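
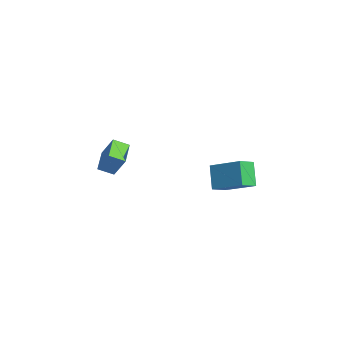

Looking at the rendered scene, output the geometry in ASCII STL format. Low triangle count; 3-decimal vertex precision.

solid 
facet normal -0.671 -0.612 -0.417
outer loop
vertex -4.017 1.833 -1.671
vertex -4.574 2.725 -2.084
vertex -3.104 1.767 -3.043
endloop
endfacet
facet normal 0.492 -0.790 0.366
outer loop
vertex -1.646 3.095 -2.136
vertex -4.017 1.833 -1.671
vertex -3.104 1.767 -3.043
endloop
endfacet
facet normal -0.672 -0.612 -0.418
outer loop
vertex -3.104 1.767 -3.043
vertex -4.574 2.725 -2.084
vertex -3.66 2.66 -3.456
endloop
endfacet
facet normal 0.554 -0.040 -0.832
outer loop
vertex -3.66 2.66 -3.456
vertex -1.646 3.095 -2.136
vertex -3.104 1.767 -3.043
endloop
endfacet
facet normal -0.554 0.040 0.832
outer loop
vertex -4.017 1.833 -1.671
vertex -3.116 4.053 -1.177
vertex -4.574 2.725 -2.084
endloop
endfacet
facet normal 0.492 -0.790 0.365
outer loop
vertex -2.56 3.16 -0.764
vertex -4.017 1.833 -1.671
vertex -1.646 3.095 -2.136
endloop
endfacet
facet normal -0.554 0.040 0.832
outer loop
vertex -2.56 3.16 -0.764
vertex -3.116 4.053 -1.177
vertex -4.017 1.833 -1.671
endloop
endfacet
facet normal -0.492 0.790 -0.365
outer loop
vertex -4.574 2.725 -2.084
vertex -3.116 4.053 -1.177
vertex -3.66 2.66 -3.456
endloop
endfacet
facet normal 0.554 -0.039 -0.832
outer loop
vertex -2.203 3.987 -2.549
vertex -1.646 3.095 -2.136
vertex -3.66 2.66 -3.456
endloop
endfacet
facet normal -0.492 0.790 -0.365
outer loop
vertex -3.66 2.66 -3.456
vertex -3.116 4.053 -1.177
vertex -2.203 3.987 -2.549
endloop
endfacet
facet normal 0.671 0.612 0.418
outer loop
vertex -2.203 3.987 -2.549
vertex -2.56 3.16 -0.764
vertex -1.646 3.095 -2.136
endloop
endfacet
facet normal 0.672 0.612 0.418
outer loop
vertex -3.116 4.053 -1.177
vertex -2.56 3.16 -0.764
vertex -2.203 3.987 -2.549
endloop
endfacet
facet normal -0.432 -0.349 -0.832
outer loop
vertex -1.91 -4.385 0.854
vertex -1.793 -3.538 0.438
vertex -0.552 -4.827 0.335
endloop
endfacet
facet normal -0.123 -0.891 0.437
outer loop
vertex 0.073 -4.322 1.542
vertex -1.91 -4.385 0.854
vertex -0.552 -4.827 0.335
endloop
endfacet
facet normal -0.431 -0.349 -0.832
outer loop
vertex -0.552 -4.827 0.335
vertex -1.793 -3.538 0.438
vertex -0.435 -3.981 -0.08
endloop
endfacet
facet normal 0.894 -0.291 -0.341
outer loop
vertex -0.435 -3.981 -0.08
vertex 0.073 -4.322 1.542
vertex -0.552 -4.827 0.335
endloop
endfacet
facet normal -0.894 0.291 0.341
outer loop
vertex -1.91 -4.385 0.854
vertex -1.168 -3.033 1.645
vertex -1.793 -3.538 0.438
endloop
endfacet
facet normal -0.124 -0.891 0.438
outer loop
vertex -1.285 -3.879 2.06
vertex -1.91 -4.385 0.854
vertex 0.073 -4.322 1.542
endloop
endfacet
facet normal -0.894 0.291 0.341
outer loop
vertex -1.285 -3.879 2.06
vertex -1.168 -3.033 1.645
vertex -1.91 -4.385 0.854
endloop
endfacet
facet normal 0.124 0.891 -0.437
outer loop
vertex -1.793 -3.538 0.438
vertex -1.168 -3.033 1.645
vertex -0.435 -3.981 -0.08
endloop
endfacet
facet normal 0.894 -0.291 -0.341
outer loop
vertex 0.19 -3.475 1.126
vertex 0.073 -4.322 1.542
vertex -0.435 -3.981 -0.08
endloop
endfacet
facet normal 0.123 0.891 -0.437
outer loop
vertex -0.435 -3.981 -0.08
vertex -1.168 -3.033 1.645
vertex 0.19 -3.475 1.126
endloop
endfacet
facet normal 0.431 0.349 0.832
outer loop
vertex 0.19 -3.475 1.126
vertex -1.285 -3.879 2.06
vertex 0.073 -4.322 1.542
endloop
endfacet
facet normal 0.431 0.349 0.832
outer loop
vertex -1.168 -3.033 1.645
vertex -1.285 -3.879 2.06
vertex 0.19 -3.475 1.126
endloop
endfacet

endsolid


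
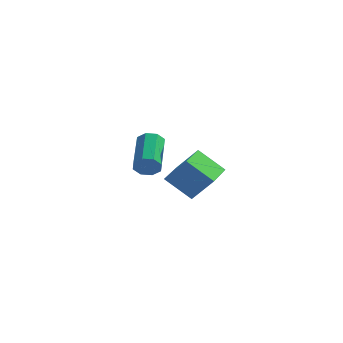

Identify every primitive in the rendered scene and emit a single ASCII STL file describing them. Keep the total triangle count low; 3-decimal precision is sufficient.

solid 
facet normal -0.646 -0.018 -0.763
outer loop
vertex -1.618 2.756 -3.46
vertex -1.624 4.875 -3.505
vertex -0.283 2.735 -4.591
endloop
endfacet
facet normal 0.003 -1.000 0.022
outer loop
vertex 0.764 2.765 -3.355
vertex -1.618 2.756 -3.46
vertex -0.283 2.735 -4.591
endloop
endfacet
facet normal -0.646 -0.018 -0.763
outer loop
vertex -0.283 2.735 -4.591
vertex -1.624 4.875 -3.505
vertex -0.288 4.855 -4.636
endloop
endfacet
facet normal 0.763 -0.012 -0.646
outer loop
vertex -0.288 4.855 -4.636
vertex 0.764 2.765 -3.355
vertex -0.283 2.735 -4.591
endloop
endfacet
facet normal -0.763 0.012 0.646
outer loop
vertex -1.618 2.756 -3.46
vertex -0.577 4.905 -2.269
vertex -1.624 4.875 -3.505
endloop
endfacet
facet normal 0.003 -1.000 0.021
outer loop
vertex -0.572 2.785 -2.224
vertex -1.618 2.756 -3.46
vertex 0.764 2.765 -3.355
endloop
endfacet
facet normal -0.763 0.012 0.646
outer loop
vertex -0.572 2.785 -2.224
vertex -0.577 4.905 -2.269
vertex -1.618 2.756 -3.46
endloop
endfacet
facet normal -0.003 1.000 -0.022
outer loop
vertex -1.624 4.875 -3.505
vertex -0.577 4.905 -2.269
vertex -0.288 4.855 -4.636
endloop
endfacet
facet normal 0.763 -0.012 -0.646
outer loop
vertex 0.758 4.884 -3.4
vertex 0.764 2.765 -3.355
vertex -0.288 4.855 -4.636
endloop
endfacet
facet normal -0.002 1.000 -0.021
outer loop
vertex -0.288 4.855 -4.636
vertex -0.577 4.905 -2.269
vertex 0.758 4.884 -3.4
endloop
endfacet
facet normal 0.646 0.018 0.763
outer loop
vertex 0.758 4.884 -3.4
vertex -0.572 2.785 -2.224
vertex 0.764 2.765 -3.355
endloop
endfacet
facet normal 0.646 0.018 0.763
outer loop
vertex -0.577 4.905 -2.269
vertex -0.572 2.785 -2.224
vertex 0.758 4.884 -3.4
endloop
endfacet
facet normal 0.198 -0.899 -0.391
outer loop
vertex -0.514 -2.531 -0.184
vertex -0.863 -2.374 -0.722
vertex -0.231 -2.313 -0.542
endloop
endfacet
facet normal 0.805 -0.080 0.588
outer loop
vertex -0.514 -2.531 -0.184
vertex -0.231 -2.313 -0.542
vertex -0.928 -0.644 0.639
endloop
endfacet
facet normal 0.805 -0.080 0.588
outer loop
vertex -0.928 -0.644 0.639
vertex -0.231 -2.313 -0.542
vertex -0.645 -0.426 0.281
endloop
endfacet
facet normal -0.196 0.899 0.392
outer loop
vertex -0.928 -0.644 0.639
vertex -0.645 -0.426 0.281
vertex -1.277 -0.486 0.102
endloop
endfacet
facet normal 0.198 -0.899 -0.391
outer loop
vertex -0.231 -2.313 -0.542
vertex -0.863 -2.374 -0.722
vertex -0.318 -2.131 -1.005
endloop
endfacet
facet normal 0.965 0.248 -0.084
outer loop
vertex -0.231 -2.313 -0.542
vertex -0.318 -2.131 -1.005
vertex -0.645 -0.426 0.281
endloop
endfacet
facet normal 0.965 0.248 -0.084
outer loop
vertex -0.645 -0.426 0.281
vertex -0.318 -2.131 -1.005
vertex -0.732 -0.244 -0.181
endloop
endfacet
facet normal -0.196 0.899 0.391
outer loop
vertex -0.645 -0.426 0.281
vertex -0.732 -0.244 -0.181
vertex -1.277 -0.486 0.102
endloop
endfacet
facet normal 0.196 -0.898 -0.393
outer loop
vertex -0.318 -2.131 -1.005
vertex -0.863 -2.374 -0.722
vertex -0.725 -2.09 -1.302
endloop
endfacet
facet normal 0.560 0.432 -0.707
outer loop
vertex -0.318 -2.131 -1.005
vertex -0.725 -2.09 -1.302
vertex -0.732 -0.244 -0.181
endloop
endfacet
facet normal 0.560 0.432 -0.707
outer loop
vertex -0.732 -0.244 -0.181
vertex -0.725 -2.09 -1.302
vertex -1.139 -0.203 -0.478
endloop
endfacet
facet normal -0.196 0.899 0.392
outer loop
vertex -0.732 -0.244 -0.181
vertex -1.139 -0.203 -0.478
vertex -1.277 -0.486 0.102
endloop
endfacet
facet normal 0.198 -0.898 -0.393
outer loop
vertex -0.725 -2.09 -1.302
vertex -0.863 -2.374 -0.722
vertex -1.212 -2.216 -1.259
endloop
endfacet
facet normal -0.174 0.362 -0.916
outer loop
vertex -0.725 -2.09 -1.302
vertex -1.212 -2.216 -1.259
vertex -1.139 -0.203 -0.478
endloop
endfacet
facet normal -0.173 0.362 -0.916
outer loop
vertex -1.139 -0.203 -0.478
vertex -1.212 -2.216 -1.259
vertex -1.626 -0.329 -0.436
endloop
endfacet
facet normal -0.199 0.899 0.391
outer loop
vertex -1.139 -0.203 -0.478
vertex -1.626 -0.329 -0.436
vertex -1.277 -0.486 0.102
endloop
endfacet
facet normal 0.196 -0.899 -0.392
outer loop
vertex -1.212 -2.216 -1.259
vertex -0.863 -2.374 -0.722
vertex -1.495 -2.434 -0.901
endloop
endfacet
facet normal -0.805 0.080 -0.588
outer loop
vertex -1.212 -2.216 -1.259
vertex -1.495 -2.434 -0.901
vertex -1.626 -0.329 -0.436
endloop
endfacet
facet normal -0.805 0.080 -0.588
outer loop
vertex -1.626 -0.329 -0.436
vertex -1.495 -2.434 -0.901
vertex -1.909 -0.547 -0.078
endloop
endfacet
facet normal -0.198 0.899 0.391
outer loop
vertex -1.626 -0.329 -0.436
vertex -1.909 -0.547 -0.078
vertex -1.277 -0.486 0.102
endloop
endfacet
facet normal 0.196 -0.899 -0.391
outer loop
vertex -1.495 -2.434 -0.901
vertex -0.863 -2.374 -0.722
vertex -1.408 -2.616 -0.439
endloop
endfacet
facet normal -0.965 -0.248 0.084
outer loop
vertex -1.495 -2.434 -0.901
vertex -1.408 -2.616 -0.439
vertex -1.909 -0.547 -0.078
endloop
endfacet
facet normal -0.965 -0.248 0.084
outer loop
vertex -1.909 -0.547 -0.078
vertex -1.408 -2.616 -0.439
vertex -1.822 -0.729 0.385
endloop
endfacet
facet normal -0.198 0.899 0.391
outer loop
vertex -1.909 -0.547 -0.078
vertex -1.822 -0.729 0.385
vertex -1.277 -0.486 0.102
endloop
endfacet
facet normal 0.196 -0.899 -0.392
outer loop
vertex -1.408 -2.616 -0.439
vertex -0.863 -2.374 -0.722
vertex -1.001 -2.657 -0.142
endloop
endfacet
facet normal -0.560 -0.432 0.707
outer loop
vertex -1.408 -2.616 -0.439
vertex -1.001 -2.657 -0.142
vertex -1.822 -0.729 0.385
endloop
endfacet
facet normal -0.560 -0.432 0.707
outer loop
vertex -1.822 -0.729 0.385
vertex -1.001 -2.657 -0.142
vertex -1.415 -0.77 0.682
endloop
endfacet
facet normal -0.196 0.898 0.393
outer loop
vertex -1.822 -0.729 0.385
vertex -1.415 -0.77 0.682
vertex -1.277 -0.486 0.102
endloop
endfacet
facet normal 0.199 -0.899 -0.391
outer loop
vertex -1.001 -2.657 -0.142
vertex -0.863 -2.374 -0.722
vertex -0.514 -2.531 -0.184
endloop
endfacet
facet normal 0.173 -0.362 0.916
outer loop
vertex -1.001 -2.657 -0.142
vertex -0.514 -2.531 -0.184
vertex -1.415 -0.77 0.682
endloop
endfacet
facet normal 0.174 -0.361 0.916
outer loop
vertex -1.415 -0.77 0.682
vertex -0.514 -2.531 -0.184
vertex -0.928 -0.644 0.639
endloop
endfacet
facet normal -0.198 0.898 0.393
outer loop
vertex -1.415 -0.77 0.682
vertex -0.928 -0.644 0.639
vertex -1.277 -0.486 0.102
endloop
endfacet

endsolid


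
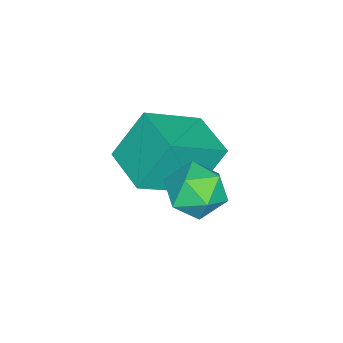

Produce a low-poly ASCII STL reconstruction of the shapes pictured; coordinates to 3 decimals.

solid 
facet normal -0.663 0.529 -0.530
outer loop
vertex -1.009 -0.682 -2.754
vertex -0.04 0.446 -2.841
vertex -0.38 -1.334 -4.193
endloop
endfacet
facet normal -0.650 -0.757 0.059
outer loop
vertex 0.94 -2.386 -3.139
vertex -1.009 -0.682 -2.754
vertex -0.38 -1.334 -4.193
endloop
endfacet
facet normal -0.664 0.529 -0.529
outer loop
vertex -0.38 -1.334 -4.193
vertex -0.04 0.446 -2.841
vertex 0.589 -0.205 -4.28
endloop
endfacet
facet normal 0.370 -0.383 -0.846
outer loop
vertex 0.589 -0.205 -4.28
vertex 0.94 -2.386 -3.139
vertex -0.38 -1.334 -4.193
endloop
endfacet
facet normal -0.370 0.383 0.846
outer loop
vertex -1.009 -0.682 -2.754
vertex 1.28 -0.606 -1.787
vertex -0.04 0.446 -2.841
endloop
endfacet
facet normal -0.651 -0.757 0.058
outer loop
vertex 0.311 -1.735 -1.7
vertex -1.009 -0.682 -2.754
vertex 0.94 -2.386 -3.139
endloop
endfacet
facet normal -0.370 0.383 0.846
outer loop
vertex 0.311 -1.735 -1.7
vertex 1.28 -0.606 -1.787
vertex -1.009 -0.682 -2.754
endloop
endfacet
facet normal 0.650 0.757 -0.058
outer loop
vertex -0.04 0.446 -2.841
vertex 1.28 -0.606 -1.787
vertex 0.589 -0.205 -4.28
endloop
endfacet
facet normal 0.370 -0.383 -0.846
outer loop
vertex 1.909 -1.258 -3.226
vertex 0.94 -2.386 -3.139
vertex 0.589 -0.205 -4.28
endloop
endfacet
facet normal 0.651 0.757 -0.059
outer loop
vertex 0.589 -0.205 -4.28
vertex 1.28 -0.606 -1.787
vertex 1.909 -1.258 -3.226
endloop
endfacet
facet normal 0.663 -0.529 0.529
outer loop
vertex 1.909 -1.258 -3.226
vertex 0.311 -1.735 -1.7
vertex 0.94 -2.386 -3.139
endloop
endfacet
facet normal 0.663 -0.529 0.530
outer loop
vertex 1.28 -0.606 -1.787
vertex 0.311 -1.735 -1.7
vertex 1.909 -1.258 -3.226
endloop
endfacet
facet normal -0.530 0.820 0.216
outer loop
vertex 2.341 1.342 -2.273
vertex 1.665 0.837 -2.013
vertex 2.282 1.082 -1.431
endloop
endfacet
facet normal 0.167 0.939 0.302
outer loop
vertex 2.341 1.342 -2.273
vertex 2.282 1.082 -1.431
vertex 3.064 1.075 -1.842
endloop
endfacet
facet normal 0.491 0.810 -0.322
outer loop
vertex 2.341 1.342 -2.273
vertex 3.064 1.075 -1.842
vertex 2.93 0.824 -2.678
endloop
endfacet
facet normal -0.007 0.611 -0.792
outer loop
vertex 2.341 1.342 -2.273
vertex 2.93 0.824 -2.678
vertex 2.066 0.677 -2.784
endloop
endfacet
facet normal -0.638 0.617 -0.460
outer loop
vertex 2.341 1.342 -2.273
vertex 2.066 0.677 -2.784
vertex 1.665 0.837 -2.013
endloop
endfacet
facet normal 0.414 0.469 0.780
outer loop
vertex 3.064 1.075 -1.842
vertex 2.282 1.082 -1.431
vertex 2.834 0.403 -1.316
endloop
endfacet
facet normal -0.715 0.277 0.642
outer loop
vertex 2.282 1.082 -1.431
vertex 1.665 0.837 -2.013
vertex 1.97 0.256 -1.422
endloop
endfacet
facet normal -0.890 -0.050 -0.453
outer loop
vertex 1.665 0.837 -2.013
vertex 2.066 0.677 -2.784
vertex 1.836 0.005 -2.258
endloop
endfacet
facet normal 0.132 -0.061 -0.989
outer loop
vertex 2.066 0.677 -2.784
vertex 2.93 0.824 -2.678
vertex 2.618 -0.002 -2.669
endloop
endfacet
facet normal 0.938 0.260 -0.228
outer loop
vertex 2.93 0.824 -2.678
vertex 3.064 1.075 -1.842
vertex 3.235 0.243 -2.087
endloop
endfacet
facet normal 0.007 -0.611 0.792
outer loop
vertex 2.559 -0.262 -1.827
vertex 2.834 0.403 -1.316
vertex 1.97 0.256 -1.422
endloop
endfacet
facet normal -0.491 -0.810 0.322
outer loop
vertex 2.559 -0.262 -1.827
vertex 1.97 0.256 -1.422
vertex 1.836 0.005 -2.258
endloop
endfacet
facet normal -0.167 -0.939 -0.302
outer loop
vertex 2.559 -0.262 -1.827
vertex 1.836 0.005 -2.258
vertex 2.618 -0.002 -2.669
endloop
endfacet
facet normal 0.530 -0.820 -0.216
outer loop
vertex 2.559 -0.262 -1.827
vertex 2.618 -0.002 -2.669
vertex 3.235 0.243 -2.087
endloop
endfacet
facet normal 0.638 -0.617 0.460
outer loop
vertex 2.559 -0.262 -1.827
vertex 3.235 0.243 -2.087
vertex 2.834 0.403 -1.316
endloop
endfacet
facet normal -0.132 0.061 0.989
outer loop
vertex 1.97 0.256 -1.422
vertex 2.834 0.403 -1.316
vertex 2.282 1.082 -1.431
endloop
endfacet
facet normal -0.938 -0.260 0.228
outer loop
vertex 1.836 0.005 -2.258
vertex 1.97 0.256 -1.422
vertex 1.665 0.837 -2.013
endloop
endfacet
facet normal -0.414 -0.469 -0.780
outer loop
vertex 2.618 -0.002 -2.669
vertex 1.836 0.005 -2.258
vertex 2.066 0.677 -2.784
endloop
endfacet
facet normal 0.715 -0.277 -0.642
outer loop
vertex 3.235 0.243 -2.087
vertex 2.618 -0.002 -2.669
vertex 2.93 0.824 -2.678
endloop
endfacet
facet normal 0.890 0.050 0.453
outer loop
vertex 2.834 0.403 -1.316
vertex 3.235 0.243 -2.087
vertex 3.064 1.075 -1.842
endloop
endfacet

endsolid


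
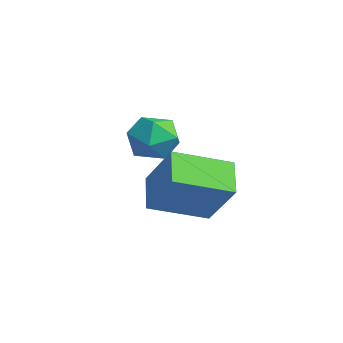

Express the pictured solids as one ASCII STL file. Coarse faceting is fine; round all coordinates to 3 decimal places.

solid 
facet normal -0.125 -0.524 0.843
outer loop
vertex 0.727 1.54 0.585
vertex 1.114 1.005 0.31
vertex 1.436 1.525 0.681
endloop
endfacet
facet normal -0.128 0.177 0.976
outer loop
vertex 0.727 1.54 0.585
vertex 1.436 1.525 0.681
vertex 1.109 2.142 0.526
endloop
endfacet
facet normal -0.653 0.472 0.592
outer loop
vertex 0.727 1.54 0.585
vertex 1.109 2.142 0.526
vertex 0.585 2.003 0.059
endloop
endfacet
facet normal -0.974 -0.047 0.221
outer loop
vertex 0.727 1.54 0.585
vertex 0.585 2.003 0.059
vertex 0.589 1.301 -0.074
endloop
endfacet
facet normal -0.648 -0.662 0.376
outer loop
vertex 0.727 1.54 0.585
vertex 0.589 1.301 -0.074
vertex 1.114 1.005 0.31
endloop
endfacet
facet normal 0.492 0.448 0.746
outer loop
vertex 1.109 2.142 0.526
vertex 1.436 1.525 0.681
vertex 1.731 1.979 0.214
endloop
endfacet
facet normal 0.497 -0.686 0.531
outer loop
vertex 1.436 1.525 0.681
vertex 1.114 1.005 0.31
vertex 1.735 1.277 0.081
endloop
endfacet
facet normal -0.350 -0.910 -0.223
outer loop
vertex 1.114 1.005 0.31
vertex 0.589 1.301 -0.074
vertex 1.211 1.138 -0.386
endloop
endfacet
facet normal -0.877 0.084 -0.472
outer loop
vertex 0.589 1.301 -0.074
vertex 0.585 2.003 0.059
vertex 0.884 1.755 -0.541
endloop
endfacet
facet normal -0.358 0.925 0.127
outer loop
vertex 0.585 2.003 0.059
vertex 1.109 2.142 0.526
vertex 1.206 2.275 -0.17
endloop
endfacet
facet normal 0.974 0.047 -0.221
outer loop
vertex 1.593 1.74 -0.445
vertex 1.731 1.979 0.214
vertex 1.735 1.277 0.081
endloop
endfacet
facet normal 0.653 -0.472 -0.592
outer loop
vertex 1.593 1.74 -0.445
vertex 1.735 1.277 0.081
vertex 1.211 1.138 -0.386
endloop
endfacet
facet normal 0.128 -0.177 -0.976
outer loop
vertex 1.593 1.74 -0.445
vertex 1.211 1.138 -0.386
vertex 0.884 1.755 -0.541
endloop
endfacet
facet normal 0.125 0.524 -0.843
outer loop
vertex 1.593 1.74 -0.445
vertex 0.884 1.755 -0.541
vertex 1.206 2.275 -0.17
endloop
endfacet
facet normal 0.648 0.662 -0.376
outer loop
vertex 1.593 1.74 -0.445
vertex 1.206 2.275 -0.17
vertex 1.731 1.979 0.214
endloop
endfacet
facet normal 0.877 -0.084 0.472
outer loop
vertex 1.735 1.277 0.081
vertex 1.731 1.979 0.214
vertex 1.436 1.525 0.681
endloop
endfacet
facet normal 0.358 -0.925 -0.127
outer loop
vertex 1.211 1.138 -0.386
vertex 1.735 1.277 0.081
vertex 1.114 1.005 0.31
endloop
endfacet
facet normal -0.492 -0.448 -0.746
outer loop
vertex 0.884 1.755 -0.541
vertex 1.211 1.138 -0.386
vertex 0.589 1.301 -0.074
endloop
endfacet
facet normal -0.497 0.686 -0.531
outer loop
vertex 1.206 2.275 -0.17
vertex 0.884 1.755 -0.541
vertex 0.585 2.003 0.059
endloop
endfacet
facet normal 0.350 0.910 0.223
outer loop
vertex 1.731 1.979 0.214
vertex 1.206 2.275 -0.17
vertex 1.109 2.142 0.526
endloop
endfacet
facet normal -0.764 0.333 0.553
outer loop
vertex 0.069 2.594 -0.912
vertex 0.359 4.114 -1.426
vertex -0.911 2.369 -2.131
endloop
endfacet
facet normal -0.178 -0.932 0.315
outer loop
vertex -0.079 2.006 -2.734
vertex 0.069 2.594 -0.912
vertex -0.911 2.369 -2.131
endloop
endfacet
facet normal -0.764 0.333 0.553
outer loop
vertex -0.911 2.369 -2.131
vertex 0.359 4.114 -1.426
vertex -0.621 3.889 -2.645
endloop
endfacet
facet normal -0.621 -0.142 -0.771
outer loop
vertex -0.621 3.889 -2.645
vertex -0.079 2.006 -2.734
vertex -0.911 2.369 -2.131
endloop
endfacet
facet normal 0.621 0.142 0.771
outer loop
vertex 0.069 2.594 -0.912
vertex 1.191 3.751 -2.029
vertex 0.359 4.114 -1.426
endloop
endfacet
facet normal -0.178 -0.932 0.315
outer loop
vertex 0.901 2.231 -1.515
vertex 0.069 2.594 -0.912
vertex -0.079 2.006 -2.734
endloop
endfacet
facet normal 0.621 0.142 0.771
outer loop
vertex 0.901 2.231 -1.515
vertex 1.191 3.751 -2.029
vertex 0.069 2.594 -0.912
endloop
endfacet
facet normal 0.178 0.932 -0.315
outer loop
vertex 0.359 4.114 -1.426
vertex 1.191 3.751 -2.029
vertex -0.621 3.889 -2.645
endloop
endfacet
facet normal -0.621 -0.142 -0.771
outer loop
vertex 0.211 3.526 -3.248
vertex -0.079 2.006 -2.734
vertex -0.621 3.889 -2.645
endloop
endfacet
facet normal 0.178 0.932 -0.315
outer loop
vertex -0.621 3.889 -2.645
vertex 1.191 3.751 -2.029
vertex 0.211 3.526 -3.248
endloop
endfacet
facet normal 0.764 -0.333 -0.553
outer loop
vertex 0.211 3.526 -3.248
vertex 0.901 2.231 -1.515
vertex -0.079 2.006 -2.734
endloop
endfacet
facet normal 0.764 -0.333 -0.553
outer loop
vertex 1.191 3.751 -2.029
vertex 0.901 2.231 -1.515
vertex 0.211 3.526 -3.248
endloop
endfacet

endsolid


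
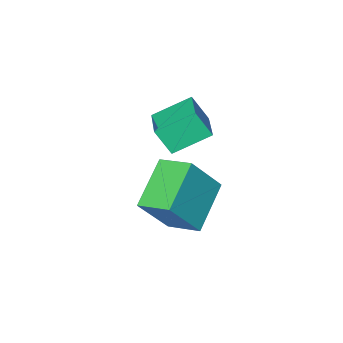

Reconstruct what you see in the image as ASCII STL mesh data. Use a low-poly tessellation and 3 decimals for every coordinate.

solid 
facet normal -0.321 0.413 -0.852
outer loop
vertex -3.743 1.009 -0.526
vertex -3.105 2.083 -0.246
vertex -2.656 0.53 -1.167
endloop
endfacet
facet normal -0.499 -0.839 -0.219
outer loop
vertex -2.335 0.117 -0.314
vertex -3.743 1.009 -0.526
vertex -2.656 0.53 -1.167
endloop
endfacet
facet normal -0.320 0.413 -0.853
outer loop
vertex -2.656 0.53 -1.167
vertex -3.105 2.083 -0.246
vertex -2.017 1.603 -0.887
endloop
endfacet
facet normal 0.805 -0.355 -0.475
outer loop
vertex -2.017 1.603 -0.887
vertex -2.335 0.117 -0.314
vertex -2.656 0.53 -1.167
endloop
endfacet
facet normal -0.805 0.355 0.475
outer loop
vertex -3.743 1.009 -0.526
vertex -2.784 1.67 0.607
vertex -3.105 2.083 -0.246
endloop
endfacet
facet normal -0.499 -0.839 -0.218
outer loop
vertex -3.423 0.597 0.327
vertex -3.743 1.009 -0.526
vertex -2.335 0.117 -0.314
endloop
endfacet
facet normal -0.805 0.356 0.474
outer loop
vertex -3.423 0.597 0.327
vertex -2.784 1.67 0.607
vertex -3.743 1.009 -0.526
endloop
endfacet
facet normal 0.499 0.839 0.218
outer loop
vertex -3.105 2.083 -0.246
vertex -2.784 1.67 0.607
vertex -2.017 1.603 -0.887
endloop
endfacet
facet normal 0.806 -0.355 -0.474
outer loop
vertex -1.697 1.191 -0.034
vertex -2.335 0.117 -0.314
vertex -2.017 1.603 -0.887
endloop
endfacet
facet normal 0.498 0.839 0.218
outer loop
vertex -2.017 1.603 -0.887
vertex -2.784 1.67 0.607
vertex -1.697 1.191 -0.034
endloop
endfacet
facet normal 0.320 -0.413 0.853
outer loop
vertex -1.697 1.191 -0.034
vertex -3.423 0.597 0.327
vertex -2.335 0.117 -0.314
endloop
endfacet
facet normal 0.321 -0.413 0.852
outer loop
vertex -2.784 1.67 0.607
vertex -3.423 0.597 0.327
vertex -1.697 1.191 -0.034
endloop
endfacet
facet normal -0.748 -0.449 0.488
outer loop
vertex -2.268 0.615 -1.959
vertex -2.661 1.675 -1.586
vertex -3.258 0.741 -3.36
endloop
endfacet
facet normal 0.330 -0.890 -0.313
outer loop
vertex -1.919 1.545 -4.234
vertex -2.268 0.615 -1.959
vertex -3.258 0.741 -3.36
endloop
endfacet
facet normal -0.748 -0.450 0.488
outer loop
vertex -3.258 0.741 -3.36
vertex -2.661 1.675 -1.586
vertex -3.651 1.8 -2.987
endloop
endfacet
facet normal -0.576 0.073 -0.814
outer loop
vertex -3.651 1.8 -2.987
vertex -1.919 1.545 -4.234
vertex -3.258 0.741 -3.36
endloop
endfacet
facet normal 0.576 -0.073 0.814
outer loop
vertex -2.268 0.615 -1.959
vertex -1.322 2.479 -2.46
vertex -2.661 1.675 -1.586
endloop
endfacet
facet normal 0.331 -0.890 -0.313
outer loop
vertex -0.929 1.42 -2.833
vertex -2.268 0.615 -1.959
vertex -1.919 1.545 -4.234
endloop
endfacet
facet normal 0.576 -0.073 0.814
outer loop
vertex -0.929 1.42 -2.833
vertex -1.322 2.479 -2.46
vertex -2.268 0.615 -1.959
endloop
endfacet
facet normal -0.330 0.890 0.313
outer loop
vertex -2.661 1.675 -1.586
vertex -1.322 2.479 -2.46
vertex -3.651 1.8 -2.987
endloop
endfacet
facet normal -0.576 0.073 -0.814
outer loop
vertex -2.312 2.605 -3.861
vertex -1.919 1.545 -4.234
vertex -3.651 1.8 -2.987
endloop
endfacet
facet normal -0.330 0.890 0.314
outer loop
vertex -3.651 1.8 -2.987
vertex -1.322 2.479 -2.46
vertex -2.312 2.605 -3.861
endloop
endfacet
facet normal 0.748 0.449 -0.489
outer loop
vertex -2.312 2.605 -3.861
vertex -0.929 1.42 -2.833
vertex -1.919 1.545 -4.234
endloop
endfacet
facet normal 0.748 0.450 -0.488
outer loop
vertex -1.322 2.479 -2.46
vertex -0.929 1.42 -2.833
vertex -2.312 2.605 -3.861
endloop
endfacet

endsolid


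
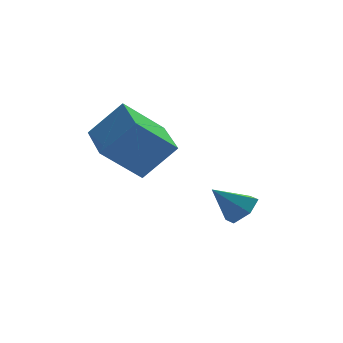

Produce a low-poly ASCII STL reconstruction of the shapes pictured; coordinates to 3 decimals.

solid 
facet normal 0.716 -0.030 -0.698
outer loop
vertex 1.596 -0.292 0.224
vertex 1.192 -0.801 -0.169
vertex 1.097 -0.058 -0.298
endloop
endfacet
facet normal -0.085 0.876 0.474
outer loop
vertex 1.596 -0.292 0.224
vertex 1.097 -0.058 -0.298
vertex 0.168 -0.759 0.829
endloop
endfacet
facet normal 0.716 -0.030 -0.698
outer loop
vertex 1.097 -0.058 -0.298
vertex 1.192 -0.801 -0.169
vertex 0.692 -0.567 -0.692
endloop
endfacet
facet normal -0.710 0.687 -0.158
outer loop
vertex 1.097 -0.058 -0.298
vertex 0.692 -0.567 -0.692
vertex 0.168 -0.759 0.829
endloop
endfacet
facet normal 0.716 -0.031 -0.698
outer loop
vertex 0.692 -0.567 -0.692
vertex 1.192 -0.801 -0.169
vertex 0.787 -1.31 -0.562
endloop
endfacet
facet normal -0.923 -0.178 -0.341
outer loop
vertex 0.692 -0.567 -0.692
vertex 0.787 -1.31 -0.562
vertex 0.168 -0.759 0.829
endloop
endfacet
facet normal 0.715 -0.030 -0.698
outer loop
vertex 0.787 -1.31 -0.562
vertex 1.192 -0.801 -0.169
vertex 1.287 -1.544 -0.04
endloop
endfacet
facet normal -0.513 -0.852 0.109
outer loop
vertex 0.787 -1.31 -0.562
vertex 1.287 -1.544 -0.04
vertex 0.168 -0.759 0.829
endloop
endfacet
facet normal 0.716 -0.030 -0.698
outer loop
vertex 1.287 -1.544 -0.04
vertex 1.192 -0.801 -0.169
vertex 1.692 -1.035 0.354
endloop
endfacet
facet normal 0.111 -0.662 0.741
outer loop
vertex 1.287 -1.544 -0.04
vertex 1.692 -1.035 0.354
vertex 0.168 -0.759 0.829
endloop
endfacet
facet normal 0.716 -0.030 -0.698
outer loop
vertex 1.692 -1.035 0.354
vertex 1.192 -0.801 -0.169
vertex 1.596 -0.292 0.224
endloop
endfacet
facet normal 0.325 0.204 0.924
outer loop
vertex 1.692 -1.035 0.354
vertex 1.596 -0.292 0.224
vertex 0.168 -0.759 0.829
endloop
endfacet
facet normal -0.742 -0.085 0.665
outer loop
vertex -2.62 -1.984 4.477
vertex -2.664 0.035 4.686
vertex -3.773 -1.877 3.205
endloop
endfacet
facet normal 0.021 -0.994 -0.103
outer loop
vertex -2.356 -1.715 1.934
vertex -2.62 -1.984 4.477
vertex -3.773 -1.877 3.205
endloop
endfacet
facet normal -0.742 -0.085 0.665
outer loop
vertex -3.773 -1.877 3.205
vertex -2.664 0.035 4.686
vertex -3.817 0.141 3.414
endloop
endfacet
facet normal -0.670 0.062 -0.739
outer loop
vertex -3.817 0.141 3.414
vertex -2.356 -1.715 1.934
vertex -3.773 -1.877 3.205
endloop
endfacet
facet normal 0.670 -0.062 0.739
outer loop
vertex -2.62 -1.984 4.477
vertex -1.247 0.197 3.415
vertex -2.664 0.035 4.686
endloop
endfacet
facet normal 0.022 -0.994 -0.103
outer loop
vertex -1.203 -1.821 3.206
vertex -2.62 -1.984 4.477
vertex -2.356 -1.715 1.934
endloop
endfacet
facet normal 0.670 -0.062 0.739
outer loop
vertex -1.203 -1.821 3.206
vertex -1.247 0.197 3.415
vertex -2.62 -1.984 4.477
endloop
endfacet
facet normal -0.022 0.994 0.103
outer loop
vertex -2.664 0.035 4.686
vertex -1.247 0.197 3.415
vertex -3.817 0.141 3.414
endloop
endfacet
facet normal -0.670 0.062 -0.739
outer loop
vertex -2.4 0.304 2.143
vertex -2.356 -1.715 1.934
vertex -3.817 0.141 3.414
endloop
endfacet
facet normal -0.022 0.994 0.103
outer loop
vertex -3.817 0.141 3.414
vertex -1.247 0.197 3.415
vertex -2.4 0.304 2.143
endloop
endfacet
facet normal 0.742 0.085 -0.665
outer loop
vertex -2.4 0.304 2.143
vertex -1.203 -1.821 3.206
vertex -2.356 -1.715 1.934
endloop
endfacet
facet normal 0.742 0.085 -0.665
outer loop
vertex -1.247 0.197 3.415
vertex -1.203 -1.821 3.206
vertex -2.4 0.304 2.143
endloop
endfacet

endsolid


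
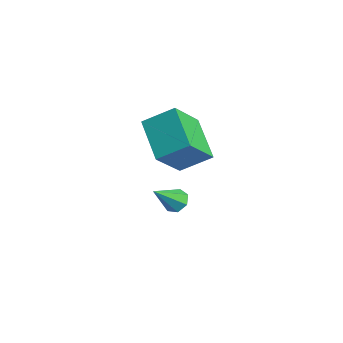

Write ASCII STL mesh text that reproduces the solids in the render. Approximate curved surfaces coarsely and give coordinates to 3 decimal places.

solid 
facet normal -0.867 0.115 0.485
outer loop
vertex -3.161 -1.551 1.328
vertex -2.556 -0.4 2.135
vertex -3.775 -0.239 -0.08
endloop
endfacet
facet normal -0.396 -0.752 -0.528
outer loop
vertex -1.964 -0.48 -1.095
vertex -3.161 -1.551 1.328
vertex -3.775 -0.239 -0.08
endloop
endfacet
facet normal -0.867 0.115 0.485
outer loop
vertex -3.775 -0.239 -0.08
vertex -2.556 -0.4 2.135
vertex -3.17 0.911 0.727
endloop
endfacet
facet normal -0.304 0.649 -0.697
outer loop
vertex -3.17 0.911 0.727
vertex -1.964 -0.48 -1.095
vertex -3.775 -0.239 -0.08
endloop
endfacet
facet normal 0.304 -0.649 0.697
outer loop
vertex -3.161 -1.551 1.328
vertex -0.745 -0.641 1.12
vertex -2.556 -0.4 2.135
endloop
endfacet
facet normal -0.395 -0.752 -0.528
outer loop
vertex -1.35 -1.791 0.313
vertex -3.161 -1.551 1.328
vertex -1.964 -0.48 -1.095
endloop
endfacet
facet normal 0.305 -0.649 0.697
outer loop
vertex -1.35 -1.791 0.313
vertex -0.745 -0.641 1.12
vertex -3.161 -1.551 1.328
endloop
endfacet
facet normal 0.396 0.752 0.527
outer loop
vertex -2.556 -0.4 2.135
vertex -0.745 -0.641 1.12
vertex -3.17 0.911 0.727
endloop
endfacet
facet normal -0.305 0.649 -0.697
outer loop
vertex -1.359 0.671 -0.288
vertex -1.964 -0.48 -1.095
vertex -3.17 0.911 0.727
endloop
endfacet
facet normal 0.395 0.752 0.528
outer loop
vertex -3.17 0.911 0.727
vertex -0.745 -0.641 1.12
vertex -1.359 0.671 -0.288
endloop
endfacet
facet normal 0.867 -0.115 -0.485
outer loop
vertex -1.359 0.671 -0.288
vertex -1.35 -1.791 0.313
vertex -1.964 -0.48 -1.095
endloop
endfacet
facet normal 0.867 -0.115 -0.485
outer loop
vertex -0.745 -0.641 1.12
vertex -1.35 -1.791 0.313
vertex -1.359 0.671 -0.288
endloop
endfacet
facet normal -0.161 0.713 -0.682
outer loop
vertex -2.907 -0.101 -4.27
vertex -3.409 0.073 -3.97
vertex -2.836 0.27 -3.899
endloop
endfacet
facet normal 0.977 -0.211 0.024
outer loop
vertex -2.907 -0.101 -4.27
vertex -2.836 0.27 -3.899
vertex -3.151 -1.073 -2.87
endloop
endfacet
facet normal -0.160 0.712 -0.683
outer loop
vertex -2.836 0.27 -3.899
vertex -3.409 0.073 -3.97
vertex -3.197 0.493 -3.582
endloop
endfacet
facet normal 0.727 0.302 0.616
outer loop
vertex -2.836 0.27 -3.899
vertex -3.197 0.493 -3.582
vertex -3.151 -1.073 -2.87
endloop
endfacet
facet normal -0.160 0.712 -0.683
outer loop
vertex -3.197 0.493 -3.582
vertex -3.409 0.073 -3.97
vertex -3.717 0.4 -3.557
endloop
endfacet
facet normal -0.030 0.413 0.910
outer loop
vertex -3.197 0.493 -3.582
vertex -3.717 0.4 -3.557
vertex -3.151 -1.073 -2.87
endloop
endfacet
facet normal -0.160 0.713 -0.683
outer loop
vertex -3.717 0.4 -3.557
vertex -3.409 0.073 -3.97
vertex -4.006 0.061 -3.843
endloop
endfacet
facet normal -0.727 0.041 0.686
outer loop
vertex -3.717 0.4 -3.557
vertex -4.006 0.061 -3.843
vertex -3.151 -1.073 -2.87
endloop
endfacet
facet normal -0.160 0.713 -0.683
outer loop
vertex -4.006 0.061 -3.843
vertex -3.409 0.073 -3.97
vertex -3.845 -0.269 -4.225
endloop
endfacet
facet normal -0.837 -0.536 0.110
outer loop
vertex -4.006 0.061 -3.843
vertex -3.845 -0.269 -4.225
vertex -3.151 -1.073 -2.87
endloop
endfacet
facet normal -0.160 0.713 -0.683
outer loop
vertex -3.845 -0.269 -4.225
vertex -3.409 0.073 -3.97
vertex -3.356 -0.341 -4.415
endloop
endfacet
facet normal -0.278 -0.882 -0.381
outer loop
vertex -3.845 -0.269 -4.225
vertex -3.356 -0.341 -4.415
vertex -3.151 -1.073 -2.87
endloop
endfacet
facet normal -0.161 0.713 -0.682
outer loop
vertex -3.356 -0.341 -4.415
vertex -3.409 0.073 -3.97
vertex -2.907 -0.101 -4.27
endloop
endfacet
facet normal 0.530 -0.737 -0.420
outer loop
vertex -3.356 -0.341 -4.415
vertex -2.907 -0.101 -4.27
vertex -3.151 -1.073 -2.87
endloop
endfacet

endsolid


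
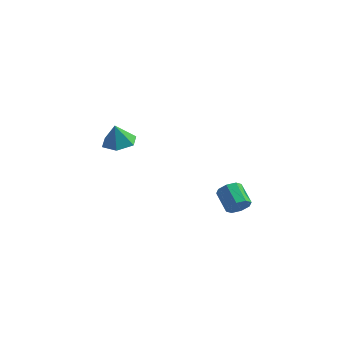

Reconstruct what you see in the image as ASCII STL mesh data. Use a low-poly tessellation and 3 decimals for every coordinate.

solid 
facet normal 0.573 -0.689 -0.445
outer loop
vertex 3.667 1.292 -1.126
vertex 3.328 1.344 -1.643
vertex 3.835 1.623 -1.422
endloop
endfacet
facet normal 0.740 0.199 0.643
outer loop
vertex 3.667 1.292 -1.126
vertex 3.835 1.623 -1.422
vertex 2.992 2.105 -0.601
endloop
endfacet
facet normal 0.740 0.199 0.643
outer loop
vertex 2.992 2.105 -0.601
vertex 3.835 1.623 -1.422
vertex 3.16 2.436 -0.897
endloop
endfacet
facet normal -0.572 0.689 0.445
outer loop
vertex 2.992 2.105 -0.601
vertex 3.16 2.436 -0.897
vertex 2.652 2.156 -1.117
endloop
endfacet
facet normal 0.573 -0.689 -0.444
outer loop
vertex 3.835 1.623 -1.422
vertex 3.328 1.344 -1.643
vertex 3.706 1.79 -1.847
endloop
endfacet
facet normal 0.774 0.633 0.014
outer loop
vertex 3.835 1.623 -1.422
vertex 3.706 1.79 -1.847
vertex 3.16 2.436 -0.897
endloop
endfacet
facet normal 0.774 0.633 0.014
outer loop
vertex 3.16 2.436 -0.897
vertex 3.706 1.79 -1.847
vertex 3.031 2.603 -1.322
endloop
endfacet
facet normal -0.572 0.689 0.444
outer loop
vertex 3.16 2.436 -0.897
vertex 3.031 2.603 -1.322
vertex 2.652 2.156 -1.117
endloop
endfacet
facet normal 0.572 -0.689 -0.446
outer loop
vertex 3.706 1.79 -1.847
vertex 3.328 1.344 -1.643
vertex 3.355 1.696 -2.152
endloop
endfacet
facet normal 0.355 0.697 -0.623
outer loop
vertex 3.706 1.79 -1.847
vertex 3.355 1.696 -2.152
vertex 3.031 2.603 -1.322
endloop
endfacet
facet normal 0.355 0.697 -0.623
outer loop
vertex 3.031 2.603 -1.322
vertex 3.355 1.696 -2.152
vertex 2.68 2.509 -1.627
endloop
endfacet
facet normal -0.572 0.689 0.446
outer loop
vertex 3.031 2.603 -1.322
vertex 2.68 2.509 -1.627
vertex 2.652 2.156 -1.117
endloop
endfacet
facet normal 0.573 -0.688 -0.445
outer loop
vertex 3.355 1.696 -2.152
vertex 3.328 1.344 -1.643
vertex 2.988 1.395 -2.159
endloop
endfacet
facet normal -0.272 0.352 -0.895
outer loop
vertex 3.355 1.696 -2.152
vertex 2.988 1.395 -2.159
vertex 2.68 2.509 -1.627
endloop
endfacet
facet normal -0.272 0.352 -0.895
outer loop
vertex 2.68 2.509 -1.627
vertex 2.988 1.395 -2.159
vertex 2.313 2.208 -1.634
endloop
endfacet
facet normal -0.573 0.688 0.445
outer loop
vertex 2.68 2.509 -1.627
vertex 2.313 2.208 -1.634
vertex 2.652 2.156 -1.117
endloop
endfacet
facet normal 0.572 -0.689 -0.445
outer loop
vertex 2.988 1.395 -2.159
vertex 3.328 1.344 -1.643
vertex 2.82 1.064 -1.863
endloop
endfacet
facet normal -0.740 -0.199 -0.643
outer loop
vertex 2.988 1.395 -2.159
vertex 2.82 1.064 -1.863
vertex 2.313 2.208 -1.634
endloop
endfacet
facet normal -0.740 -0.199 -0.643
outer loop
vertex 2.313 2.208 -1.634
vertex 2.82 1.064 -1.863
vertex 2.145 1.877 -1.338
endloop
endfacet
facet normal -0.573 0.689 0.445
outer loop
vertex 2.313 2.208 -1.634
vertex 2.145 1.877 -1.338
vertex 2.652 2.156 -1.117
endloop
endfacet
facet normal 0.572 -0.689 -0.444
outer loop
vertex 2.82 1.064 -1.863
vertex 3.328 1.344 -1.643
vertex 2.949 0.897 -1.438
endloop
endfacet
facet normal -0.774 -0.633 -0.014
outer loop
vertex 2.82 1.064 -1.863
vertex 2.949 0.897 -1.438
vertex 2.145 1.877 -1.338
endloop
endfacet
facet normal -0.774 -0.633 -0.014
outer loop
vertex 2.145 1.877 -1.338
vertex 2.949 0.897 -1.438
vertex 2.274 1.71 -0.913
endloop
endfacet
facet normal -0.573 0.689 0.444
outer loop
vertex 2.145 1.877 -1.338
vertex 2.274 1.71 -0.913
vertex 2.652 2.156 -1.117
endloop
endfacet
facet normal 0.572 -0.689 -0.446
outer loop
vertex 2.949 0.897 -1.438
vertex 3.328 1.344 -1.643
vertex 3.3 0.991 -1.133
endloop
endfacet
facet normal -0.355 -0.697 0.623
outer loop
vertex 2.949 0.897 -1.438
vertex 3.3 0.991 -1.133
vertex 2.274 1.71 -0.913
endloop
endfacet
facet normal -0.355 -0.697 0.623
outer loop
vertex 2.274 1.71 -0.913
vertex 3.3 0.991 -1.133
vertex 2.625 1.804 -0.608
endloop
endfacet
facet normal -0.572 0.689 0.446
outer loop
vertex 2.274 1.71 -0.913
vertex 2.625 1.804 -0.608
vertex 2.652 2.156 -1.117
endloop
endfacet
facet normal 0.573 -0.688 -0.445
outer loop
vertex 3.3 0.991 -1.133
vertex 3.328 1.344 -1.643
vertex 3.667 1.292 -1.126
endloop
endfacet
facet normal 0.272 -0.352 0.895
outer loop
vertex 3.3 0.991 -1.133
vertex 3.667 1.292 -1.126
vertex 2.625 1.804 -0.608
endloop
endfacet
facet normal 0.272 -0.352 0.895
outer loop
vertex 2.625 1.804 -0.608
vertex 3.667 1.292 -1.126
vertex 2.992 2.105 -0.601
endloop
endfacet
facet normal -0.573 0.688 0.445
outer loop
vertex 2.625 1.804 -0.608
vertex 2.992 2.105 -0.601
vertex 2.652 2.156 -1.117
endloop
endfacet
facet normal 0.155 0.055 -0.986
outer loop
vertex -2.336 4.24 0.096
vertex -2.992 3.701 -0.037
vertex -3.131 4.549 -0.012
endloop
endfacet
facet normal 0.205 0.748 0.632
outer loop
vertex -2.336 4.24 0.096
vertex -3.131 4.549 -0.012
vertex -3.168 3.639 1.077
endloop
endfacet
facet normal 0.156 0.055 -0.986
outer loop
vertex -3.131 4.549 -0.012
vertex -2.992 3.701 -0.037
vertex -3.787 4.01 -0.146
endloop
endfacet
facet normal -0.609 0.618 0.496
outer loop
vertex -3.131 4.549 -0.012
vertex -3.787 4.01 -0.146
vertex -3.168 3.639 1.077
endloop
endfacet
facet normal 0.156 0.055 -0.986
outer loop
vertex -3.787 4.01 -0.146
vertex -2.992 3.701 -0.037
vertex -3.648 3.161 -0.171
endloop
endfacet
facet normal -0.899 -0.159 0.407
outer loop
vertex -3.787 4.01 -0.146
vertex -3.648 3.161 -0.171
vertex -3.168 3.639 1.077
endloop
endfacet
facet normal 0.156 0.055 -0.986
outer loop
vertex -3.648 3.161 -0.171
vertex -2.992 3.701 -0.037
vertex -2.853 2.852 -0.062
endloop
endfacet
facet normal -0.376 -0.808 0.454
outer loop
vertex -3.648 3.161 -0.171
vertex -2.853 2.852 -0.062
vertex -3.168 3.639 1.077
endloop
endfacet
facet normal 0.155 0.054 -0.986
outer loop
vertex -2.853 2.852 -0.062
vertex -2.992 3.701 -0.037
vertex -2.197 3.392 0.071
endloop
endfacet
facet normal 0.439 -0.678 0.590
outer loop
vertex -2.853 2.852 -0.062
vertex -2.197 3.392 0.071
vertex -3.168 3.639 1.077
endloop
endfacet
facet normal 0.155 0.055 -0.986
outer loop
vertex -2.197 3.392 0.071
vertex -2.992 3.701 -0.037
vertex -2.336 4.24 0.096
endloop
endfacet
facet normal 0.728 0.099 0.678
outer loop
vertex -2.197 3.392 0.071
vertex -2.336 4.24 0.096
vertex -3.168 3.639 1.077
endloop
endfacet

endsolid


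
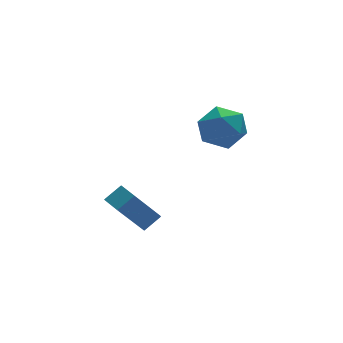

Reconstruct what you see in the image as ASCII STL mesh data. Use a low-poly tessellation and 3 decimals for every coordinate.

solid 
facet normal -0.521 0.716 0.464
outer loop
vertex 0.859 -0.455 3.296
vertex 0.2 -1.284 3.835
vertex 1.197 -0.892 4.349
endloop
endfacet
facet normal 0.148 0.929 0.338
outer loop
vertex 0.859 -0.455 3.296
vertex 1.197 -0.892 4.349
vertex 2.003 -0.71 3.495
endloop
endfacet
facet normal 0.263 0.893 -0.365
outer loop
vertex 0.859 -0.455 3.296
vertex 2.003 -0.71 3.495
vertex 1.504 -0.989 2.454
endloop
endfacet
facet normal -0.337 0.657 -0.675
outer loop
vertex 0.859 -0.455 3.296
vertex 1.504 -0.989 2.454
vertex 0.39 -1.344 2.664
endloop
endfacet
facet normal -0.821 0.548 -0.161
outer loop
vertex 0.859 -0.455 3.296
vertex 0.39 -1.344 2.664
vertex 0.2 -1.284 3.835
endloop
endfacet
facet normal 0.590 0.469 0.657
outer loop
vertex 2.003 -0.71 3.495
vertex 1.197 -0.892 4.349
vertex 2.05 -1.696 4.156
endloop
endfacet
facet normal -0.493 0.124 0.861
outer loop
vertex 1.197 -0.892 4.349
vertex 0.2 -1.284 3.835
vertex 0.936 -2.051 4.366
endloop
endfacet
facet normal -0.977 -0.148 -0.151
outer loop
vertex 0.2 -1.284 3.835
vertex 0.39 -1.344 2.664
vertex 0.437 -2.33 3.325
endloop
endfacet
facet normal -0.194 0.029 -0.981
outer loop
vertex 0.39 -1.344 2.664
vertex 1.504 -0.989 2.454
vertex 1.243 -2.148 2.471
endloop
endfacet
facet normal 0.775 0.410 -0.481
outer loop
vertex 1.504 -0.989 2.454
vertex 2.003 -0.71 3.495
vertex 2.24 -1.756 2.985
endloop
endfacet
facet normal 0.337 -0.657 0.675
outer loop
vertex 1.581 -2.585 3.524
vertex 2.05 -1.696 4.156
vertex 0.936 -2.051 4.366
endloop
endfacet
facet normal -0.263 -0.893 0.365
outer loop
vertex 1.581 -2.585 3.524
vertex 0.936 -2.051 4.366
vertex 0.437 -2.33 3.325
endloop
endfacet
facet normal -0.148 -0.929 -0.338
outer loop
vertex 1.581 -2.585 3.524
vertex 0.437 -2.33 3.325
vertex 1.243 -2.148 2.471
endloop
endfacet
facet normal 0.521 -0.716 -0.464
outer loop
vertex 1.581 -2.585 3.524
vertex 1.243 -2.148 2.471
vertex 2.24 -1.756 2.985
endloop
endfacet
facet normal 0.821 -0.548 0.161
outer loop
vertex 1.581 -2.585 3.524
vertex 2.24 -1.756 2.985
vertex 2.05 -1.696 4.156
endloop
endfacet
facet normal 0.194 -0.029 0.981
outer loop
vertex 0.936 -2.051 4.366
vertex 2.05 -1.696 4.156
vertex 1.197 -0.892 4.349
endloop
endfacet
facet normal -0.775 -0.410 0.481
outer loop
vertex 0.437 -2.33 3.325
vertex 0.936 -2.051 4.366
vertex 0.2 -1.284 3.835
endloop
endfacet
facet normal -0.590 -0.469 -0.657
outer loop
vertex 1.243 -2.148 2.471
vertex 0.437 -2.33 3.325
vertex 0.39 -1.344 2.664
endloop
endfacet
facet normal 0.493 -0.124 -0.861
outer loop
vertex 2.24 -1.756 2.985
vertex 1.243 -2.148 2.471
vertex 1.504 -0.989 2.454
endloop
endfacet
facet normal 0.977 0.148 0.151
outer loop
vertex 2.05 -1.696 4.156
vertex 2.24 -1.756 2.985
vertex 2.003 -0.71 3.495
endloop
endfacet
facet normal -0.792 -0.130 -0.597
outer loop
vertex -4.438 -4.412 1.433
vertex -4.626 -3.369 1.455
vertex -3.222 -4.157 -0.235
endloop
endfacet
facet normal 0.177 -0.984 -0.021
outer loop
vertex -2.454 -4.031 0.345
vertex -4.438 -4.412 1.433
vertex -3.222 -4.157 -0.235
endloop
endfacet
facet normal -0.792 -0.130 -0.597
outer loop
vertex -3.222 -4.157 -0.235
vertex -4.626 -3.369 1.455
vertex -3.41 -3.114 -0.212
endloop
endfacet
facet normal 0.585 0.123 -0.802
outer loop
vertex -3.41 -3.114 -0.212
vertex -2.454 -4.031 0.345
vertex -3.222 -4.157 -0.235
endloop
endfacet
facet normal -0.585 -0.122 0.802
outer loop
vertex -4.438 -4.412 1.433
vertex -3.858 -3.243 2.035
vertex -4.626 -3.369 1.455
endloop
endfacet
facet normal 0.177 -0.984 -0.021
outer loop
vertex -3.67 -4.286 2.012
vertex -4.438 -4.412 1.433
vertex -2.454 -4.031 0.345
endloop
endfacet
facet normal -0.584 -0.123 0.802
outer loop
vertex -3.67 -4.286 2.012
vertex -3.858 -3.243 2.035
vertex -4.438 -4.412 1.433
endloop
endfacet
facet normal -0.177 0.984 0.021
outer loop
vertex -4.626 -3.369 1.455
vertex -3.858 -3.243 2.035
vertex -3.41 -3.114 -0.212
endloop
endfacet
facet normal 0.585 0.122 -0.802
outer loop
vertex -2.642 -2.988 0.367
vertex -2.454 -4.031 0.345
vertex -3.41 -3.114 -0.212
endloop
endfacet
facet normal -0.177 0.984 0.021
outer loop
vertex -3.41 -3.114 -0.212
vertex -3.858 -3.243 2.035
vertex -2.642 -2.988 0.367
endloop
endfacet
facet normal 0.791 0.130 0.597
outer loop
vertex -2.642 -2.988 0.367
vertex -3.67 -4.286 2.012
vertex -2.454 -4.031 0.345
endloop
endfacet
facet normal 0.792 0.130 0.597
outer loop
vertex -3.858 -3.243 2.035
vertex -3.67 -4.286 2.012
vertex -2.642 -2.988 0.367
endloop
endfacet

endsolid


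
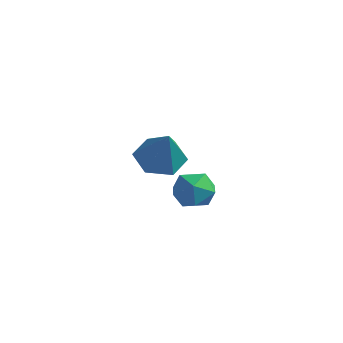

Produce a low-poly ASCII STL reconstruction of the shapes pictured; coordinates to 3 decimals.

solid 
facet normal -0.894 0.137 0.426
outer loop
vertex -3.704 2.704 -0.504
vertex -3.348 2.605 0.275
vertex -3.397 3.389 -0.08
endloop
endfacet
facet normal -0.847 0.497 -0.190
outer loop
vertex -3.704 2.704 -0.504
vertex -3.397 3.389 -0.08
vertex -3.255 3.307 -0.926
endloop
endfacet
facet normal -0.705 0.029 -0.709
outer loop
vertex -3.704 2.704 -0.504
vertex -3.255 3.307 -0.926
vertex -3.119 2.473 -1.095
endloop
endfacet
facet normal -0.665 -0.621 -0.415
outer loop
vertex -3.704 2.704 -0.504
vertex -3.119 2.473 -1.095
vertex -3.177 2.039 -0.352
endloop
endfacet
facet normal -0.782 -0.554 0.287
outer loop
vertex -3.704 2.704 -0.504
vertex -3.177 2.039 -0.352
vertex -3.348 2.605 0.275
endloop
endfacet
facet normal -0.294 0.945 -0.141
outer loop
vertex -3.255 3.307 -0.926
vertex -3.397 3.389 -0.08
vertex -2.623 3.581 -0.408
endloop
endfacet
facet normal -0.372 0.363 0.854
outer loop
vertex -3.397 3.389 -0.08
vertex -3.348 2.605 0.275
vertex -2.681 3.147 0.335
endloop
endfacet
facet normal -0.189 -0.754 0.629
outer loop
vertex -3.348 2.605 0.275
vertex -3.177 2.039 -0.352
vertex -2.545 2.313 0.166
endloop
endfacet
facet normal 0.000 -0.863 -0.504
outer loop
vertex -3.177 2.039 -0.352
vertex -3.119 2.473 -1.095
vertex -2.403 2.231 -0.68
endloop
endfacet
facet normal -0.065 0.188 -0.980
outer loop
vertex -3.119 2.473 -1.095
vertex -3.255 3.307 -0.926
vertex -2.452 3.015 -1.035
endloop
endfacet
facet normal 0.665 0.621 0.415
outer loop
vertex -2.096 2.916 -0.256
vertex -2.623 3.581 -0.408
vertex -2.681 3.147 0.335
endloop
endfacet
facet normal 0.705 -0.029 0.709
outer loop
vertex -2.096 2.916 -0.256
vertex -2.681 3.147 0.335
vertex -2.545 2.313 0.166
endloop
endfacet
facet normal 0.847 -0.497 0.190
outer loop
vertex -2.096 2.916 -0.256
vertex -2.545 2.313 0.166
vertex -2.403 2.231 -0.68
endloop
endfacet
facet normal 0.894 -0.137 -0.426
outer loop
vertex -2.096 2.916 -0.256
vertex -2.403 2.231 -0.68
vertex -2.452 3.015 -1.035
endloop
endfacet
facet normal 0.782 0.554 -0.287
outer loop
vertex -2.096 2.916 -0.256
vertex -2.452 3.015 -1.035
vertex -2.623 3.581 -0.408
endloop
endfacet
facet normal -0.000 0.863 0.504
outer loop
vertex -2.681 3.147 0.335
vertex -2.623 3.581 -0.408
vertex -3.397 3.389 -0.08
endloop
endfacet
facet normal 0.065 -0.188 0.980
outer loop
vertex -2.545 2.313 0.166
vertex -2.681 3.147 0.335
vertex -3.348 2.605 0.275
endloop
endfacet
facet normal 0.294 -0.945 0.141
outer loop
vertex -2.403 2.231 -0.68
vertex -2.545 2.313 0.166
vertex -3.177 2.039 -0.352
endloop
endfacet
facet normal 0.372 -0.363 -0.854
outer loop
vertex -2.452 3.015 -1.035
vertex -2.403 2.231 -0.68
vertex -3.119 2.473 -1.095
endloop
endfacet
facet normal 0.189 0.754 -0.629
outer loop
vertex -2.623 3.581 -0.408
vertex -2.452 3.015 -1.035
vertex -3.255 3.307 -0.926
endloop
endfacet
facet normal -0.444 0.289 -0.848
outer loop
vertex -1.148 -0.546 2.481
vertex -1.858 -0.297 2.937
vertex -1.206 0.275 2.791
endloop
endfacet
facet normal 0.998 0.069 0.005
outer loop
vertex -1.148 -0.546 2.481
vertex -1.206 0.275 2.791
vertex -1.142 -0.763 4.303
endloop
endfacet
facet normal -0.444 0.290 -0.848
outer loop
vertex -1.206 0.275 2.791
vertex -1.858 -0.297 2.937
vertex -1.916 0.524 3.248
endloop
endfacet
facet normal 0.542 0.703 0.460
outer loop
vertex -1.206 0.275 2.791
vertex -1.916 0.524 3.248
vertex -1.142 -0.763 4.303
endloop
endfacet
facet normal -0.444 0.290 -0.848
outer loop
vertex -1.916 0.524 3.248
vertex -1.858 -0.297 2.937
vertex -2.568 -0.049 3.394
endloop
endfacet
facet normal -0.266 0.511 0.818
outer loop
vertex -1.916 0.524 3.248
vertex -2.568 -0.049 3.394
vertex -1.142 -0.763 4.303
endloop
endfacet
facet normal -0.445 0.289 -0.848
outer loop
vertex -2.568 -0.049 3.394
vertex -1.858 -0.297 2.937
vertex -2.51 -0.87 3.084
endloop
endfacet
facet normal -0.617 -0.316 0.721
outer loop
vertex -2.568 -0.049 3.394
vertex -2.51 -0.87 3.084
vertex -1.142 -0.763 4.303
endloop
endfacet
facet normal -0.445 0.288 -0.848
outer loop
vertex -2.51 -0.87 3.084
vertex -1.858 -0.297 2.937
vertex -1.8 -1.119 2.627
endloop
endfacet
facet normal -0.162 -0.950 0.266
outer loop
vertex -2.51 -0.87 3.084
vertex -1.8 -1.119 2.627
vertex -1.142 -0.763 4.303
endloop
endfacet
facet normal -0.444 0.289 -0.848
outer loop
vertex -1.8 -1.119 2.627
vertex -1.858 -0.297 2.937
vertex -1.148 -0.546 2.481
endloop
endfacet
facet normal 0.646 -0.758 -0.092
outer loop
vertex -1.8 -1.119 2.627
vertex -1.148 -0.546 2.481
vertex -1.142 -0.763 4.303
endloop
endfacet

endsolid


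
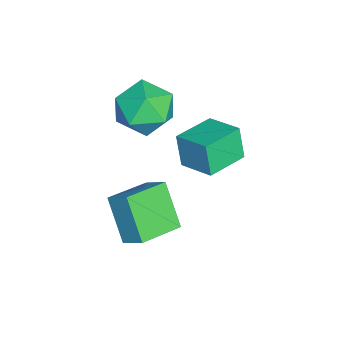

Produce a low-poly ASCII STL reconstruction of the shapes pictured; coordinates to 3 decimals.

solid 
facet normal -0.561 -0.779 -0.279
outer loop
vertex -1.43 -2.014 0.822
vertex -2.69 -1.055 0.678
vertex -1.119 -1.793 -0.42
endloop
endfacet
facet normal 0.792 -0.603 0.091
outer loop
vertex -0.35 -0.725 -0.038
vertex -1.43 -2.014 0.822
vertex -1.119 -1.793 -0.42
endloop
endfacet
facet normal -0.561 -0.779 -0.279
outer loop
vertex -1.119 -1.793 -0.42
vertex -2.69 -1.055 0.678
vertex -2.379 -0.834 -0.565
endloop
endfacet
facet normal 0.239 0.170 -0.956
outer loop
vertex -2.379 -0.834 -0.565
vertex -0.35 -0.725 -0.038
vertex -1.119 -1.793 -0.42
endloop
endfacet
facet normal -0.239 -0.170 0.956
outer loop
vertex -1.43 -2.014 0.822
vertex -1.921 0.013 1.06
vertex -2.69 -1.055 0.678
endloop
endfacet
facet normal 0.792 -0.603 0.091
outer loop
vertex -0.661 -0.946 1.205
vertex -1.43 -2.014 0.822
vertex -0.35 -0.725 -0.038
endloop
endfacet
facet normal -0.240 -0.170 0.956
outer loop
vertex -0.661 -0.946 1.205
vertex -1.921 0.013 1.06
vertex -1.43 -2.014 0.822
endloop
endfacet
facet normal -0.792 0.603 -0.091
outer loop
vertex -2.69 -1.055 0.678
vertex -1.921 0.013 1.06
vertex -2.379 -0.834 -0.565
endloop
endfacet
facet normal 0.239 0.171 -0.956
outer loop
vertex -1.61 0.234 -0.182
vertex -0.35 -0.725 -0.038
vertex -2.379 -0.834 -0.565
endloop
endfacet
facet normal -0.792 0.603 -0.091
outer loop
vertex -2.379 -0.834 -0.565
vertex -1.921 0.013 1.06
vertex -1.61 0.234 -0.182
endloop
endfacet
facet normal 0.561 0.779 0.279
outer loop
vertex -1.61 0.234 -0.182
vertex -0.661 -0.946 1.205
vertex -0.35 -0.725 -0.038
endloop
endfacet
facet normal 0.561 0.779 0.279
outer loop
vertex -1.921 0.013 1.06
vertex -0.661 -0.946 1.205
vertex -1.61 0.234 -0.182
endloop
endfacet
facet normal -0.417 -0.682 -0.600
outer loop
vertex 0.047 -4.088 -1.377
vertex -1.222 -2.998 -1.734
vertex 1.008 -3.432 -2.79
endloop
endfacet
facet normal 0.742 -0.637 0.209
outer loop
vertex 1.442 -2.722 -2.166
vertex 0.047 -4.088 -1.377
vertex 1.008 -3.432 -2.79
endloop
endfacet
facet normal -0.417 -0.682 -0.600
outer loop
vertex 1.008 -3.432 -2.79
vertex -1.222 -2.998 -1.734
vertex -0.261 -2.342 -3.147
endloop
endfacet
facet normal 0.525 0.358 -0.772
outer loop
vertex -0.261 -2.342 -3.147
vertex 1.442 -2.722 -2.166
vertex 1.008 -3.432 -2.79
endloop
endfacet
facet normal -0.525 -0.358 0.772
outer loop
vertex 0.047 -4.088 -1.377
vertex -0.788 -2.288 -1.11
vertex -1.222 -2.998 -1.734
endloop
endfacet
facet normal 0.742 -0.637 0.209
outer loop
vertex 0.481 -3.378 -0.753
vertex 0.047 -4.088 -1.377
vertex 1.442 -2.722 -2.166
endloop
endfacet
facet normal -0.525 -0.358 0.772
outer loop
vertex 0.481 -3.378 -0.753
vertex -0.788 -2.288 -1.11
vertex 0.047 -4.088 -1.377
endloop
endfacet
facet normal -0.742 0.637 -0.209
outer loop
vertex -1.222 -2.998 -1.734
vertex -0.788 -2.288 -1.11
vertex -0.261 -2.342 -3.147
endloop
endfacet
facet normal 0.525 0.358 -0.772
outer loop
vertex 0.173 -1.632 -2.523
vertex 1.442 -2.722 -2.166
vertex -0.261 -2.342 -3.147
endloop
endfacet
facet normal -0.742 0.637 -0.209
outer loop
vertex -0.261 -2.342 -3.147
vertex -0.788 -2.288 -1.11
vertex 0.173 -1.632 -2.523
endloop
endfacet
facet normal 0.417 0.682 0.600
outer loop
vertex 0.173 -1.632 -2.523
vertex 0.481 -3.378 -0.753
vertex 1.442 -2.722 -2.166
endloop
endfacet
facet normal 0.417 0.682 0.600
outer loop
vertex -0.788 -2.288 -1.11
vertex 0.481 -3.378 -0.753
vertex 0.173 -1.632 -2.523
endloop
endfacet
facet normal -0.930 -0.249 0.271
outer loop
vertex -3.349 -2.877 1.293
vertex -3.044 -4.014 1.294
vertex -2.93 -3.374 2.275
endloop
endfacet
facet normal -0.755 0.395 0.522
outer loop
vertex -3.349 -2.877 1.293
vertex -2.93 -3.374 2.275
vertex -2.578 -2.293 1.966
endloop
endfacet
facet normal -0.585 0.810 -0.033
outer loop
vertex -3.349 -2.877 1.293
vertex -2.578 -2.293 1.966
vertex -2.475 -2.266 0.793
endloop
endfacet
facet normal -0.654 0.422 -0.628
outer loop
vertex -3.349 -2.877 1.293
vertex -2.475 -2.266 0.793
vertex -2.763 -3.33 0.378
endloop
endfacet
facet normal -0.867 -0.233 -0.440
outer loop
vertex -3.349 -2.877 1.293
vertex -2.763 -3.33 0.378
vertex -3.044 -4.014 1.294
endloop
endfacet
facet normal -0.174 0.323 0.930
outer loop
vertex -2.578 -2.293 1.966
vertex -2.93 -3.374 2.275
vertex -1.797 -3.07 2.382
endloop
endfacet
facet normal -0.457 -0.720 0.523
outer loop
vertex -2.93 -3.374 2.275
vertex -3.044 -4.014 1.294
vertex -2.085 -4.134 1.967
endloop
endfacet
facet normal -0.356 -0.693 -0.627
outer loop
vertex -3.044 -4.014 1.294
vertex -2.763 -3.33 0.378
vertex -1.982 -4.107 0.794
endloop
endfacet
facet normal -0.010 0.366 -0.931
outer loop
vertex -2.763 -3.33 0.378
vertex -2.475 -2.266 0.793
vertex -1.63 -3.026 0.485
endloop
endfacet
facet normal 0.102 0.994 0.032
outer loop
vertex -2.475 -2.266 0.793
vertex -2.578 -2.293 1.966
vertex -1.516 -2.386 1.466
endloop
endfacet
facet normal 0.654 -0.422 0.628
outer loop
vertex -1.211 -3.523 1.467
vertex -1.797 -3.07 2.382
vertex -2.085 -4.134 1.967
endloop
endfacet
facet normal 0.585 -0.810 0.033
outer loop
vertex -1.211 -3.523 1.467
vertex -2.085 -4.134 1.967
vertex -1.982 -4.107 0.794
endloop
endfacet
facet normal 0.755 -0.395 -0.522
outer loop
vertex -1.211 -3.523 1.467
vertex -1.982 -4.107 0.794
vertex -1.63 -3.026 0.485
endloop
endfacet
facet normal 0.930 0.249 -0.271
outer loop
vertex -1.211 -3.523 1.467
vertex -1.63 -3.026 0.485
vertex -1.516 -2.386 1.466
endloop
endfacet
facet normal 0.867 0.233 0.440
outer loop
vertex -1.211 -3.523 1.467
vertex -1.516 -2.386 1.466
vertex -1.797 -3.07 2.382
endloop
endfacet
facet normal 0.010 -0.366 0.931
outer loop
vertex -2.085 -4.134 1.967
vertex -1.797 -3.07 2.382
vertex -2.93 -3.374 2.275
endloop
endfacet
facet normal -0.102 -0.994 -0.032
outer loop
vertex -1.982 -4.107 0.794
vertex -2.085 -4.134 1.967
vertex -3.044 -4.014 1.294
endloop
endfacet
facet normal 0.174 -0.323 -0.930
outer loop
vertex -1.63 -3.026 0.485
vertex -1.982 -4.107 0.794
vertex -2.763 -3.33 0.378
endloop
endfacet
facet normal 0.457 0.720 -0.523
outer loop
vertex -1.516 -2.386 1.466
vertex -1.63 -3.026 0.485
vertex -2.475 -2.266 0.793
endloop
endfacet
facet normal 0.356 0.693 0.627
outer loop
vertex -1.797 -3.07 2.382
vertex -1.516 -2.386 1.466
vertex -2.578 -2.293 1.966
endloop
endfacet

endsolid


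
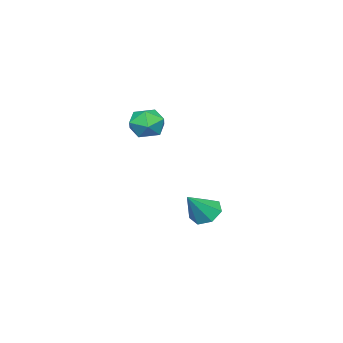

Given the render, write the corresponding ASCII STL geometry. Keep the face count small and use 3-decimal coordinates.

solid 
facet normal -0.672 0.162 -0.723
outer loop
vertex -3.164 1.443 -3.1
vertex -3.832 1.489 -2.469
vertex -3.31 2.169 -2.802
endloop
endfacet
facet normal 0.930 0.284 -0.236
outer loop
vertex -3.164 1.443 -3.1
vertex -3.31 2.169 -2.802
vertex -2.588 1.191 -1.131
endloop
endfacet
facet normal -0.672 0.162 -0.723
outer loop
vertex -3.31 2.169 -2.802
vertex -3.832 1.489 -2.469
vertex -3.849 2.383 -2.253
endloop
endfacet
facet normal 0.552 0.801 0.230
outer loop
vertex -3.31 2.169 -2.802
vertex -3.849 2.383 -2.253
vertex -2.588 1.191 -1.131
endloop
endfacet
facet normal -0.672 0.162 -0.723
outer loop
vertex -3.849 2.383 -2.253
vertex -3.832 1.489 -2.469
vertex -4.375 1.923 -1.867
endloop
endfacet
facet normal -0.035 0.665 0.746
outer loop
vertex -3.849 2.383 -2.253
vertex -4.375 1.923 -1.867
vertex -2.588 1.191 -1.131
endloop
endfacet
facet normal -0.673 0.161 -0.722
outer loop
vertex -4.375 1.923 -1.867
vertex -3.832 1.489 -2.469
vertex -4.492 1.136 -1.933
endloop
endfacet
facet normal -0.388 -0.020 0.922
outer loop
vertex -4.375 1.923 -1.867
vertex -4.492 1.136 -1.933
vertex -2.588 1.191 -1.131
endloop
endfacet
facet normal -0.672 0.160 -0.723
outer loop
vertex -4.492 1.136 -1.933
vertex -3.832 1.489 -2.469
vertex -4.111 0.615 -2.403
endloop
endfacet
facet normal -0.242 -0.742 0.626
outer loop
vertex -4.492 1.136 -1.933
vertex -4.111 0.615 -2.403
vertex -2.588 1.191 -1.131
endloop
endfacet
facet normal -0.672 0.160 -0.723
outer loop
vertex -4.111 0.615 -2.403
vertex -3.832 1.489 -2.469
vertex -3.52 0.751 -2.922
endloop
endfacet
facet normal 0.292 -0.953 0.082
outer loop
vertex -4.111 0.615 -2.403
vertex -3.52 0.751 -2.922
vertex -2.588 1.191 -1.131
endloop
endfacet
facet normal -0.672 0.160 -0.723
outer loop
vertex -3.52 0.751 -2.922
vertex -3.832 1.489 -2.469
vertex -3.164 1.443 -3.1
endloop
endfacet
facet normal 0.814 -0.496 -0.302
outer loop
vertex -3.52 0.751 -2.922
vertex -3.164 1.443 -3.1
vertex -2.588 1.191 -1.131
endloop
endfacet
facet normal -0.980 -0.040 0.194
outer loop
vertex -1.655 0.501 3.783
vertex -1.59 -0.499 3.904
vertex -1.459 0.115 4.695
endloop
endfacet
facet normal -0.706 0.585 0.399
outer loop
vertex -1.655 0.501 3.783
vertex -1.459 0.115 4.695
vertex -0.961 0.933 4.376
endloop
endfacet
facet normal -0.411 0.895 -0.171
outer loop
vertex -1.655 0.501 3.783
vertex -0.961 0.933 4.376
vertex -0.784 0.825 3.388
endloop
endfacet
facet normal -0.503 0.462 -0.731
outer loop
vertex -1.655 0.501 3.783
vertex -0.784 0.825 3.388
vertex -1.172 -0.06 3.096
endloop
endfacet
facet normal -0.855 -0.117 -0.506
outer loop
vertex -1.655 0.501 3.783
vertex -1.172 -0.06 3.096
vertex -1.59 -0.499 3.904
endloop
endfacet
facet normal -0.187 0.454 0.871
outer loop
vertex -0.961 0.933 4.376
vertex -1.459 0.115 4.695
vertex -0.468 0.2 4.864
endloop
endfacet
facet normal -0.631 -0.559 0.538
outer loop
vertex -1.459 0.115 4.695
vertex -1.59 -0.499 3.904
vertex -0.856 -0.685 4.572
endloop
endfacet
facet normal -0.428 -0.682 -0.592
outer loop
vertex -1.59 -0.499 3.904
vertex -1.172 -0.06 3.096
vertex -0.679 -0.793 3.584
endloop
endfacet
facet normal 0.141 0.254 -0.957
outer loop
vertex -1.172 -0.06 3.096
vertex -0.784 0.825 3.388
vertex -0.181 0.025 3.265
endloop
endfacet
facet normal 0.290 0.956 -0.053
outer loop
vertex -0.784 0.825 3.388
vertex -0.961 0.933 4.376
vertex -0.05 0.639 4.056
endloop
endfacet
facet normal 0.503 -0.462 0.731
outer loop
vertex 0.015 -0.361 4.177
vertex -0.468 0.2 4.864
vertex -0.856 -0.685 4.572
endloop
endfacet
facet normal 0.411 -0.895 0.171
outer loop
vertex 0.015 -0.361 4.177
vertex -0.856 -0.685 4.572
vertex -0.679 -0.793 3.584
endloop
endfacet
facet normal 0.706 -0.585 -0.399
outer loop
vertex 0.015 -0.361 4.177
vertex -0.679 -0.793 3.584
vertex -0.181 0.025 3.265
endloop
endfacet
facet normal 0.980 0.040 -0.194
outer loop
vertex 0.015 -0.361 4.177
vertex -0.181 0.025 3.265
vertex -0.05 0.639 4.056
endloop
endfacet
facet normal 0.855 0.117 0.506
outer loop
vertex 0.015 -0.361 4.177
vertex -0.05 0.639 4.056
vertex -0.468 0.2 4.864
endloop
endfacet
facet normal -0.141 -0.254 0.957
outer loop
vertex -0.856 -0.685 4.572
vertex -0.468 0.2 4.864
vertex -1.459 0.115 4.695
endloop
endfacet
facet normal -0.290 -0.956 0.053
outer loop
vertex -0.679 -0.793 3.584
vertex -0.856 -0.685 4.572
vertex -1.59 -0.499 3.904
endloop
endfacet
facet normal 0.187 -0.454 -0.871
outer loop
vertex -0.181 0.025 3.265
vertex -0.679 -0.793 3.584
vertex -1.172 -0.06 3.096
endloop
endfacet
facet normal 0.631 0.559 -0.538
outer loop
vertex -0.05 0.639 4.056
vertex -0.181 0.025 3.265
vertex -0.784 0.825 3.388
endloop
endfacet
facet normal 0.428 0.682 0.592
outer loop
vertex -0.468 0.2 4.864
vertex -0.05 0.639 4.056
vertex -0.961 0.933 4.376
endloop
endfacet

endsolid


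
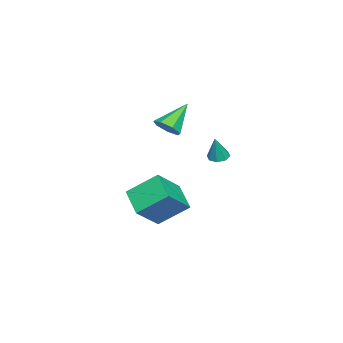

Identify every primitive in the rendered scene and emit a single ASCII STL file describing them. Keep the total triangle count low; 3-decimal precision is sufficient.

solid 
facet normal -0.705 0.302 -0.642
outer loop
vertex 0.811 -3.424 -0.046
vertex 0.421 -2.114 0.998
vertex 1.82 -2.563 -0.749
endloop
endfacet
facet normal 0.227 -0.761 -0.607
outer loop
vertex 3.039 -3.086 0.362
vertex 0.811 -3.424 -0.046
vertex 1.82 -2.563 -0.749
endloop
endfacet
facet normal -0.705 0.303 -0.642
outer loop
vertex 1.82 -2.563 -0.749
vertex 0.421 -2.114 0.998
vertex 1.43 -1.254 0.296
endloop
endfacet
facet normal 0.672 0.574 -0.468
outer loop
vertex 1.43 -1.254 0.296
vertex 3.039 -3.086 0.362
vertex 1.82 -2.563 -0.749
endloop
endfacet
facet normal -0.673 -0.573 0.468
outer loop
vertex 0.811 -3.424 -0.046
vertex 1.64 -2.637 2.109
vertex 0.421 -2.114 0.998
endloop
endfacet
facet normal 0.227 -0.762 -0.607
outer loop
vertex 2.03 -3.946 1.064
vertex 0.811 -3.424 -0.046
vertex 3.039 -3.086 0.362
endloop
endfacet
facet normal -0.672 -0.574 0.468
outer loop
vertex 2.03 -3.946 1.064
vertex 1.64 -2.637 2.109
vertex 0.811 -3.424 -0.046
endloop
endfacet
facet normal -0.227 0.762 0.607
outer loop
vertex 0.421 -2.114 0.998
vertex 1.64 -2.637 2.109
vertex 1.43 -1.254 0.296
endloop
endfacet
facet normal 0.672 0.573 -0.468
outer loop
vertex 2.649 -1.776 1.406
vertex 3.039 -3.086 0.362
vertex 1.43 -1.254 0.296
endloop
endfacet
facet normal -0.227 0.762 0.607
outer loop
vertex 1.43 -1.254 0.296
vertex 1.64 -2.637 2.109
vertex 2.649 -1.776 1.406
endloop
endfacet
facet normal 0.704 -0.302 0.642
outer loop
vertex 2.649 -1.776 1.406
vertex 2.03 -3.946 1.064
vertex 3.039 -3.086 0.362
endloop
endfacet
facet normal 0.705 -0.302 0.642
outer loop
vertex 1.64 -2.637 2.109
vertex 2.03 -3.946 1.064
vertex 2.649 -1.776 1.406
endloop
endfacet
facet normal 0.662 -0.326 -0.675
outer loop
vertex -2.606 -3.54 3.169
vertex -3.112 -3.985 2.888
vertex -2.96 -3.295 2.704
endloop
endfacet
facet normal 0.236 0.922 0.306
outer loop
vertex -2.606 -3.54 3.169
vertex -2.96 -3.295 2.704
vertex -4.268 -3.415 4.072
endloop
endfacet
facet normal 0.661 -0.326 -0.676
outer loop
vertex -2.96 -3.295 2.704
vertex -3.112 -3.985 2.888
vertex -3.429 -3.57 2.378
endloop
endfacet
facet normal -0.350 0.901 -0.256
outer loop
vertex -2.96 -3.295 2.704
vertex -3.429 -3.57 2.378
vertex -4.268 -3.415 4.072
endloop
endfacet
facet normal 0.660 -0.327 -0.676
outer loop
vertex -3.429 -3.57 2.378
vertex -3.112 -3.985 2.888
vertex -3.659 -4.157 2.437
endloop
endfacet
facet normal -0.848 0.287 -0.446
outer loop
vertex -3.429 -3.57 2.378
vertex -3.659 -4.157 2.437
vertex -4.268 -3.415 4.072
endloop
endfacet
facet normal 0.660 -0.326 -0.677
outer loop
vertex -3.659 -4.157 2.437
vertex -3.112 -3.985 2.888
vertex -3.477 -4.615 2.835
endloop
endfacet
facet normal -0.882 -0.456 -0.121
outer loop
vertex -3.659 -4.157 2.437
vertex -3.477 -4.615 2.835
vertex -4.268 -3.415 4.072
endloop
endfacet
facet normal 0.660 -0.326 -0.676
outer loop
vertex -3.477 -4.615 2.835
vertex -3.112 -3.985 2.888
vertex -3.02 -4.598 3.273
endloop
endfacet
facet normal -0.426 -0.770 0.475
outer loop
vertex -3.477 -4.615 2.835
vertex -3.02 -4.598 3.273
vertex -4.268 -3.415 4.072
endloop
endfacet
facet normal 0.661 -0.326 -0.676
outer loop
vertex -3.02 -4.598 3.273
vertex -3.112 -3.985 2.888
vertex -2.632 -4.12 3.422
endloop
endfacet
facet normal 0.174 -0.419 0.891
outer loop
vertex -3.02 -4.598 3.273
vertex -2.632 -4.12 3.422
vertex -4.268 -3.415 4.072
endloop
endfacet
facet normal 0.661 -0.325 -0.676
outer loop
vertex -2.632 -4.12 3.422
vertex -3.112 -3.985 2.888
vertex -2.606 -3.54 3.169
endloop
endfacet
facet normal 0.469 0.335 0.817
outer loop
vertex -2.632 -4.12 3.422
vertex -2.606 -3.54 3.169
vertex -4.268 -3.415 4.072
endloop
endfacet
facet normal -0.354 0.021 -0.935
outer loop
vertex -1.668 -1.482 1.817
vertex -2.06 -1.177 1.972
vertex -1.579 -1.095 1.792
endloop
endfacet
facet normal 0.975 -0.224 -0.003
outer loop
vertex -1.668 -1.482 1.817
vertex -1.579 -1.095 1.792
vertex -1.6 -1.203 3.188
endloop
endfacet
facet normal -0.353 0.020 -0.935
outer loop
vertex -1.579 -1.095 1.792
vertex -2.06 -1.177 1.972
vertex -1.772 -0.756 1.872
endloop
endfacet
facet normal 0.873 0.485 0.051
outer loop
vertex -1.579 -1.095 1.792
vertex -1.772 -0.756 1.872
vertex -1.6 -1.203 3.188
endloop
endfacet
facet normal -0.354 0.020 -0.935
outer loop
vertex -1.772 -0.756 1.872
vertex -2.06 -1.177 1.972
vertex -2.134 -0.664 2.011
endloop
endfacet
facet normal 0.332 0.906 0.264
outer loop
vertex -1.772 -0.756 1.872
vertex -2.134 -0.664 2.011
vertex -1.6 -1.203 3.188
endloop
endfacet
facet normal -0.354 0.020 -0.935
outer loop
vertex -2.134 -0.664 2.011
vertex -2.06 -1.177 1.972
vertex -2.452 -0.873 2.127
endloop
endfacet
facet normal -0.333 0.791 0.513
outer loop
vertex -2.134 -0.664 2.011
vertex -2.452 -0.873 2.127
vertex -1.6 -1.203 3.188
endloop
endfacet
facet normal -0.354 0.021 -0.935
outer loop
vertex -2.452 -0.873 2.127
vertex -2.06 -1.177 1.972
vertex -2.541 -1.26 2.152
endloop
endfacet
facet normal -0.729 0.210 0.651
outer loop
vertex -2.452 -0.873 2.127
vertex -2.541 -1.26 2.152
vertex -1.6 -1.203 3.188
endloop
endfacet
facet normal -0.353 0.020 -0.935
outer loop
vertex -2.541 -1.26 2.152
vertex -2.06 -1.177 1.972
vertex -2.348 -1.599 2.072
endloop
endfacet
facet normal -0.628 -0.499 0.598
outer loop
vertex -2.541 -1.26 2.152
vertex -2.348 -1.599 2.072
vertex -1.6 -1.203 3.188
endloop
endfacet
facet normal -0.352 0.019 -0.936
outer loop
vertex -2.348 -1.599 2.072
vertex -2.06 -1.177 1.972
vertex -1.986 -1.691 1.934
endloop
endfacet
facet normal -0.087 -0.919 0.384
outer loop
vertex -2.348 -1.599 2.072
vertex -1.986 -1.691 1.934
vertex -1.6 -1.203 3.188
endloop
endfacet
facet normal -0.356 0.018 -0.934
outer loop
vertex -1.986 -1.691 1.934
vertex -2.06 -1.177 1.972
vertex -1.668 -1.482 1.817
endloop
endfacet
facet normal 0.578 -0.804 0.135
outer loop
vertex -1.986 -1.691 1.934
vertex -1.668 -1.482 1.817
vertex -1.6 -1.203 3.188
endloop
endfacet

endsolid


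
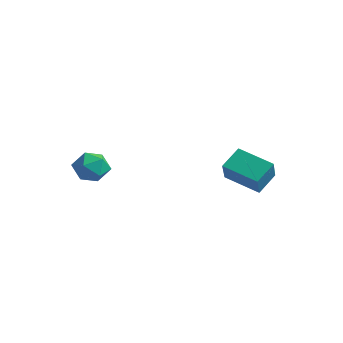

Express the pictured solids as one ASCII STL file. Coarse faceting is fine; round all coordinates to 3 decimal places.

solid 
facet normal -0.452 0.513 -0.730
outer loop
vertex 2.36 4.456 3.274
vertex 4.078 5.065 2.639
vertex 2.444 3.37 2.459
endloop
endfacet
facet normal -0.890 -0.316 0.329
outer loop
vertex 3.162 2.555 3.621
vertex 2.36 4.456 3.274
vertex 2.444 3.37 2.459
endloop
endfacet
facet normal -0.451 0.513 -0.730
outer loop
vertex 2.444 3.37 2.459
vertex 4.078 5.065 2.639
vertex 4.162 3.979 1.825
endloop
endfacet
facet normal 0.062 -0.799 -0.599
outer loop
vertex 4.162 3.979 1.825
vertex 3.162 2.555 3.621
vertex 2.444 3.37 2.459
endloop
endfacet
facet normal -0.062 0.799 0.598
outer loop
vertex 2.36 4.456 3.274
vertex 4.796 4.25 3.801
vertex 4.078 5.065 2.639
endloop
endfacet
facet normal -0.890 -0.315 0.329
outer loop
vertex 3.078 3.641 4.435
vertex 2.36 4.456 3.274
vertex 3.162 2.555 3.621
endloop
endfacet
facet normal -0.062 0.798 0.599
outer loop
vertex 3.078 3.641 4.435
vertex 4.796 4.25 3.801
vertex 2.36 4.456 3.274
endloop
endfacet
facet normal 0.890 0.315 -0.329
outer loop
vertex 4.078 5.065 2.639
vertex 4.796 4.25 3.801
vertex 4.162 3.979 1.825
endloop
endfacet
facet normal 0.062 -0.799 -0.599
outer loop
vertex 4.88 3.164 2.986
vertex 3.162 2.555 3.621
vertex 4.162 3.979 1.825
endloop
endfacet
facet normal 0.890 0.316 -0.329
outer loop
vertex 4.162 3.979 1.825
vertex 4.796 4.25 3.801
vertex 4.88 3.164 2.986
endloop
endfacet
facet normal 0.452 -0.512 0.730
outer loop
vertex 4.88 3.164 2.986
vertex 3.078 3.641 4.435
vertex 3.162 2.555 3.621
endloop
endfacet
facet normal 0.451 -0.513 0.730
outer loop
vertex 4.796 4.25 3.801
vertex 3.078 3.641 4.435
vertex 4.88 3.164 2.986
endloop
endfacet
facet normal -0.559 0.352 0.751
outer loop
vertex -2.945 -0.791 3.151
vertex -2.299 -1.172 3.811
vertex -2.173 -0.242 3.469
endloop
endfacet
facet normal -0.617 0.767 0.174
outer loop
vertex -2.945 -0.791 3.151
vertex -2.173 -0.242 3.469
vertex -2.43 -0.23 2.504
endloop
endfacet
facet normal -0.856 0.365 -0.365
outer loop
vertex -2.945 -0.791 3.151
vertex -2.43 -0.23 2.504
vertex -2.715 -1.153 2.249
endloop
endfacet
facet normal -0.946 -0.300 -0.121
outer loop
vertex -2.945 -0.791 3.151
vertex -2.715 -1.153 2.249
vertex -2.634 -1.735 3.057
endloop
endfacet
facet normal -0.763 -0.308 0.569
outer loop
vertex -2.945 -0.791 3.151
vertex -2.634 -1.735 3.057
vertex -2.299 -1.172 3.811
endloop
endfacet
facet normal 0.035 0.999 0.003
outer loop
vertex -2.43 -0.23 2.504
vertex -2.173 -0.242 3.469
vertex -1.466 -0.265 2.763
endloop
endfacet
facet normal 0.130 0.327 0.936
outer loop
vertex -2.173 -0.242 3.469
vertex -2.299 -1.172 3.811
vertex -1.385 -0.847 3.571
endloop
endfacet
facet normal -0.199 -0.741 0.642
outer loop
vertex -2.299 -1.172 3.811
vertex -2.634 -1.735 3.057
vertex -1.67 -1.77 3.316
endloop
endfacet
facet normal -0.497 -0.727 -0.474
outer loop
vertex -2.634 -1.735 3.057
vertex -2.715 -1.153 2.249
vertex -1.927 -1.758 2.351
endloop
endfacet
facet normal -0.352 0.349 -0.869
outer loop
vertex -2.715 -1.153 2.249
vertex -2.43 -0.23 2.504
vertex -1.801 -0.828 2.009
endloop
endfacet
facet normal 0.946 0.300 0.121
outer loop
vertex -1.155 -1.209 2.669
vertex -1.466 -0.265 2.763
vertex -1.385 -0.847 3.571
endloop
endfacet
facet normal 0.856 -0.365 0.365
outer loop
vertex -1.155 -1.209 2.669
vertex -1.385 -0.847 3.571
vertex -1.67 -1.77 3.316
endloop
endfacet
facet normal 0.617 -0.767 -0.174
outer loop
vertex -1.155 -1.209 2.669
vertex -1.67 -1.77 3.316
vertex -1.927 -1.758 2.351
endloop
endfacet
facet normal 0.559 -0.352 -0.751
outer loop
vertex -1.155 -1.209 2.669
vertex -1.927 -1.758 2.351
vertex -1.801 -0.828 2.009
endloop
endfacet
facet normal 0.763 0.308 -0.569
outer loop
vertex -1.155 -1.209 2.669
vertex -1.801 -0.828 2.009
vertex -1.466 -0.265 2.763
endloop
endfacet
facet normal 0.497 0.727 0.474
outer loop
vertex -1.385 -0.847 3.571
vertex -1.466 -0.265 2.763
vertex -2.173 -0.242 3.469
endloop
endfacet
facet normal 0.352 -0.349 0.869
outer loop
vertex -1.67 -1.77 3.316
vertex -1.385 -0.847 3.571
vertex -2.299 -1.172 3.811
endloop
endfacet
facet normal -0.035 -0.999 -0.003
outer loop
vertex -1.927 -1.758 2.351
vertex -1.67 -1.77 3.316
vertex -2.634 -1.735 3.057
endloop
endfacet
facet normal -0.130 -0.327 -0.936
outer loop
vertex -1.801 -0.828 2.009
vertex -1.927 -1.758 2.351
vertex -2.715 -1.153 2.249
endloop
endfacet
facet normal 0.199 0.741 -0.642
outer loop
vertex -1.466 -0.265 2.763
vertex -1.801 -0.828 2.009
vertex -2.43 -0.23 2.504
endloop
endfacet

endsolid
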